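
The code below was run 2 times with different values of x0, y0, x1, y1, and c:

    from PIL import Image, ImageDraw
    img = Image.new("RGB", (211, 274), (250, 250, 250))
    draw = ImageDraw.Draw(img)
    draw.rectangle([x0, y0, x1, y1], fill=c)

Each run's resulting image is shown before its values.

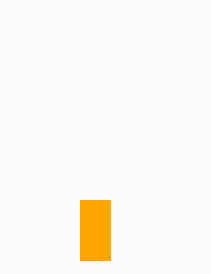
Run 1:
x0 = 80, y0 = 200, x1 = 110, y1 = 260, c = 'orange'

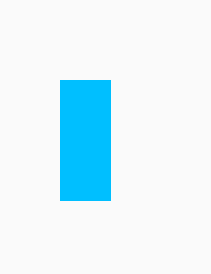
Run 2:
x0 = 60
y0 = 80
x1 = 110
y1 = 200
c = 'deepskyblue'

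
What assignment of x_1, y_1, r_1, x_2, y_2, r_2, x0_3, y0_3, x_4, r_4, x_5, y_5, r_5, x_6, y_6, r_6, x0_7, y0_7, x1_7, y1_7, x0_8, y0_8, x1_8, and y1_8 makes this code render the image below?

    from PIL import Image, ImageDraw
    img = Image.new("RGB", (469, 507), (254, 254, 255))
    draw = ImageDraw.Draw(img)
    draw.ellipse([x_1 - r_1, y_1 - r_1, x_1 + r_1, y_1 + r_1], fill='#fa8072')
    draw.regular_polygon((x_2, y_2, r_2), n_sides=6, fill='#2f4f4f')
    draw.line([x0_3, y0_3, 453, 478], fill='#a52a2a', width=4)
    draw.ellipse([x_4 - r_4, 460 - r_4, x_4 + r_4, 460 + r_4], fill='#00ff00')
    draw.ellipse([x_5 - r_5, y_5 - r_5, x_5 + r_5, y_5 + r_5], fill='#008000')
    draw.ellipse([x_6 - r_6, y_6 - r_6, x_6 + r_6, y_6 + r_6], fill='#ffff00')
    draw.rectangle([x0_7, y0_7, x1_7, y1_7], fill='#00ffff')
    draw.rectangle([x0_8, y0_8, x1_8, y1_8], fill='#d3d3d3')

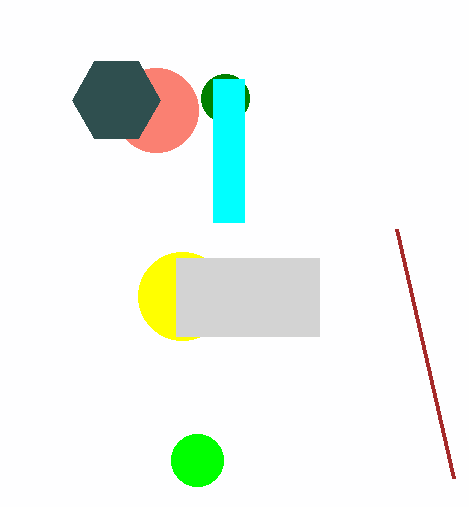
x_1 = 156; y_1 = 110; r_1 = 42; x_2 = 116; y_2 = 100; r_2 = 44; x0_3 = 396; y0_3 = 229; x_4 = 197; r_4 = 26; x_5 = 225; y_5 = 98; r_5 = 24; x_6 = 182; y_6 = 296; r_6 = 44; x0_7 = 213; y0_7 = 79; x1_7 = 244; y1_7 = 222; x0_8 = 176; y0_8 = 258; x1_8 = 319; y1_8 = 336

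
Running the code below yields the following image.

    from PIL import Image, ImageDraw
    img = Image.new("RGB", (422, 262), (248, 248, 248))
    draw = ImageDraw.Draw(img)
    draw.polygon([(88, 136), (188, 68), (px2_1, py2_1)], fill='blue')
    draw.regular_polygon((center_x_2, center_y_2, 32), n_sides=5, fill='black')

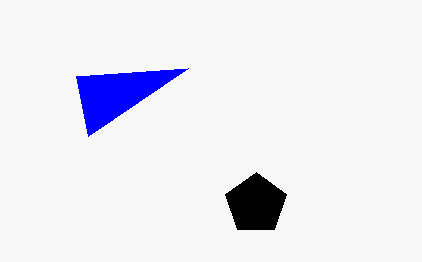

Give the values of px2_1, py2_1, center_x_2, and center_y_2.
px2_1 = 76; py2_1 = 76; center_x_2 = 256; center_y_2 = 204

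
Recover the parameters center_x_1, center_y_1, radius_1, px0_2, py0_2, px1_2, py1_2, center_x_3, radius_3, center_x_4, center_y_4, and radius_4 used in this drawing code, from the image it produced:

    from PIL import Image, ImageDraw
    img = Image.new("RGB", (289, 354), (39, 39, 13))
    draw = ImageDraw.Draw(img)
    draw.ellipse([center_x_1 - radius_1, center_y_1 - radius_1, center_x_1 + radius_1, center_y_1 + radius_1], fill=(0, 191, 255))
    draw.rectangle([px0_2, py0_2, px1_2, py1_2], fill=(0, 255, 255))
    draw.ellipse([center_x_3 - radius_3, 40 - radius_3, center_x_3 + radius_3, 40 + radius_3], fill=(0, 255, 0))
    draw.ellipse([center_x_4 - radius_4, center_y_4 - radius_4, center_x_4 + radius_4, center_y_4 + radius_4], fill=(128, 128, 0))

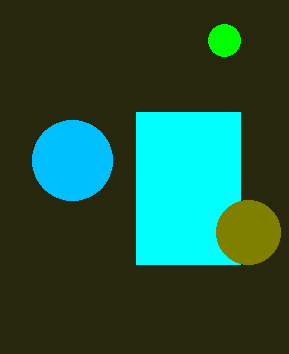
center_x_1 = 72, center_y_1 = 160, radius_1 = 40, px0_2 = 136, py0_2 = 112, px1_2 = 240, py1_2 = 264, center_x_3 = 224, radius_3 = 16, center_x_4 = 248, center_y_4 = 232, radius_4 = 32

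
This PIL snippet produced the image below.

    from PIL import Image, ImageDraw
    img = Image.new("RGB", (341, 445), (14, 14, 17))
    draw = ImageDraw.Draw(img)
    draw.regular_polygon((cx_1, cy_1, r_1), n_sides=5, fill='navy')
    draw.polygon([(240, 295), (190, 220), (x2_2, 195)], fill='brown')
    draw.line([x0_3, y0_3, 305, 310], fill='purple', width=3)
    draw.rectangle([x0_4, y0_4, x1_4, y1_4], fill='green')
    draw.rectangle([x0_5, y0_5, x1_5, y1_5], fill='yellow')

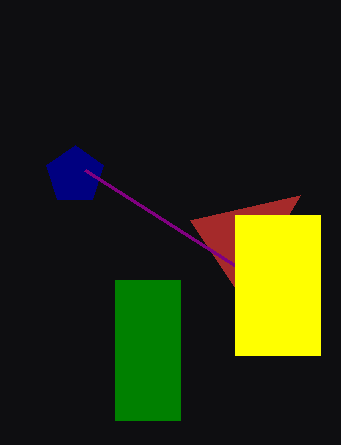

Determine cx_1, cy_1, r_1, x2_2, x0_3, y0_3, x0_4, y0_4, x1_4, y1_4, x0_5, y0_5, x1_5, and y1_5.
cx_1 = 75, cy_1 = 175, r_1 = 30, x2_2 = 300, x0_3 = 85, y0_3 = 170, x0_4 = 115, y0_4 = 280, x1_4 = 180, y1_4 = 420, x0_5 = 235, y0_5 = 215, x1_5 = 320, y1_5 = 355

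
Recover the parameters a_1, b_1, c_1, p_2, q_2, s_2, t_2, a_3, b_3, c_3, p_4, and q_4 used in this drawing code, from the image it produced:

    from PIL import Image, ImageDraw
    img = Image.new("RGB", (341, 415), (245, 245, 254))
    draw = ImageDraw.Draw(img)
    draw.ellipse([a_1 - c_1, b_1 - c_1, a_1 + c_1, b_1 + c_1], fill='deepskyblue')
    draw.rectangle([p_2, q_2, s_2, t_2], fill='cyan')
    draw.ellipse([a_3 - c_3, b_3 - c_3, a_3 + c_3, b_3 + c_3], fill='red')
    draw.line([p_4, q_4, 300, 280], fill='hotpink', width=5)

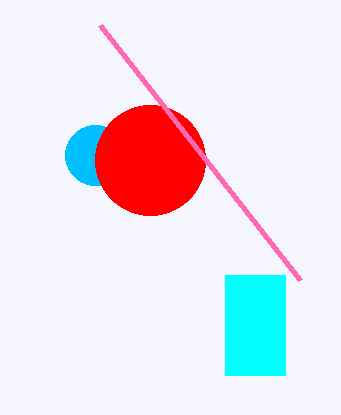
a_1 = 95, b_1 = 155, c_1 = 30, p_2 = 225, q_2 = 275, s_2 = 285, t_2 = 375, a_3 = 150, b_3 = 160, c_3 = 55, p_4 = 100, q_4 = 25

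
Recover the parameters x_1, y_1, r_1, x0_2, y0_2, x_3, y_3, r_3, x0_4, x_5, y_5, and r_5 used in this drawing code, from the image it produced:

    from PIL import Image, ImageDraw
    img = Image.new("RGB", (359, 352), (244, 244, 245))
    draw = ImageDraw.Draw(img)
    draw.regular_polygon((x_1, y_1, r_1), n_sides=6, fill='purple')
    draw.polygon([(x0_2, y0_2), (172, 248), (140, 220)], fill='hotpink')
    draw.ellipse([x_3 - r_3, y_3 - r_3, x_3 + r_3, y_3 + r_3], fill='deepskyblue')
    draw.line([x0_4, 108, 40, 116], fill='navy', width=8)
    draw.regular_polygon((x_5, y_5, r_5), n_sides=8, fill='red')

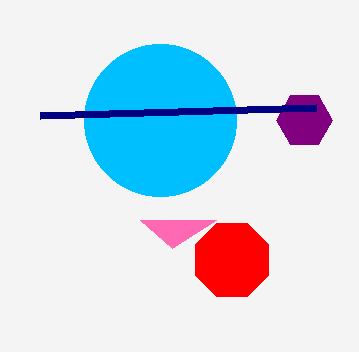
x_1 = 304, y_1 = 120, r_1 = 28, x0_2 = 216, y0_2 = 220, x_3 = 160, y_3 = 120, r_3 = 76, x0_4 = 316, x_5 = 232, y_5 = 260, r_5 = 40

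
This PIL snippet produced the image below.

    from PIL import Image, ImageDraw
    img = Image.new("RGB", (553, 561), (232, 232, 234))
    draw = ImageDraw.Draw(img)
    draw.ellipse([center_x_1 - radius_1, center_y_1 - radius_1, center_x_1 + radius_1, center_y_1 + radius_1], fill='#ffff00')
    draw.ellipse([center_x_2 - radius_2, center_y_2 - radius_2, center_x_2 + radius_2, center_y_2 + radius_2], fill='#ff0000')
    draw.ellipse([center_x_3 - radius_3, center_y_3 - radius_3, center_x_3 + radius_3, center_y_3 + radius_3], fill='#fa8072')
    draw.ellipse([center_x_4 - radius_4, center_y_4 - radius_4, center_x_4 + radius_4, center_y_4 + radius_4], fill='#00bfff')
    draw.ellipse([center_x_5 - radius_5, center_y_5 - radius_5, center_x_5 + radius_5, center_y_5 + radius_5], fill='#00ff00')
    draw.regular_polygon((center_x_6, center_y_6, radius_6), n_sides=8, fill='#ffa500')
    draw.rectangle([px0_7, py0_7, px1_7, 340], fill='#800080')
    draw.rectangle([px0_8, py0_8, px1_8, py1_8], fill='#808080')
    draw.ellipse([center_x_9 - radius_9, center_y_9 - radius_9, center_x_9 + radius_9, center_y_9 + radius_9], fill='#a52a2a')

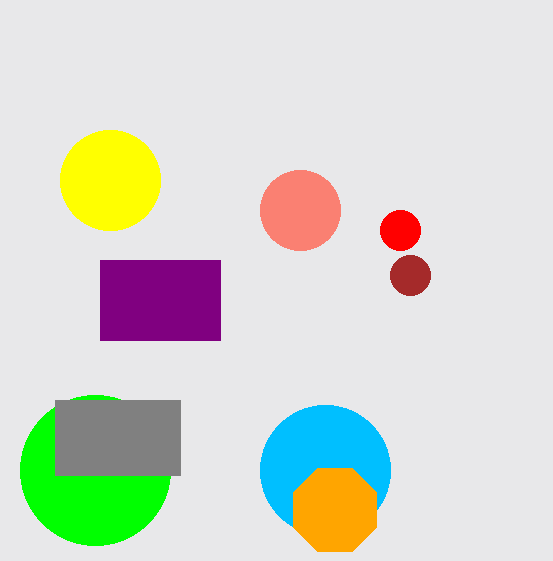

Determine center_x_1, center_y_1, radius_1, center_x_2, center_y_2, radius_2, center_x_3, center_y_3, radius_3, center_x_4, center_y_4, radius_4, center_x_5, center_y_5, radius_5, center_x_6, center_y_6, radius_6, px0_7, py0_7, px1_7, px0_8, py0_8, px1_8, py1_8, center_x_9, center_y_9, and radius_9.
center_x_1 = 110; center_y_1 = 180; radius_1 = 50; center_x_2 = 400; center_y_2 = 230; radius_2 = 20; center_x_3 = 300; center_y_3 = 210; radius_3 = 40; center_x_4 = 325; center_y_4 = 470; radius_4 = 65; center_x_5 = 95; center_y_5 = 470; radius_5 = 75; center_x_6 = 335; center_y_6 = 510; radius_6 = 45; px0_7 = 100; py0_7 = 260; px1_7 = 220; px0_8 = 55; py0_8 = 400; px1_8 = 180; py1_8 = 475; center_x_9 = 410; center_y_9 = 275; radius_9 = 20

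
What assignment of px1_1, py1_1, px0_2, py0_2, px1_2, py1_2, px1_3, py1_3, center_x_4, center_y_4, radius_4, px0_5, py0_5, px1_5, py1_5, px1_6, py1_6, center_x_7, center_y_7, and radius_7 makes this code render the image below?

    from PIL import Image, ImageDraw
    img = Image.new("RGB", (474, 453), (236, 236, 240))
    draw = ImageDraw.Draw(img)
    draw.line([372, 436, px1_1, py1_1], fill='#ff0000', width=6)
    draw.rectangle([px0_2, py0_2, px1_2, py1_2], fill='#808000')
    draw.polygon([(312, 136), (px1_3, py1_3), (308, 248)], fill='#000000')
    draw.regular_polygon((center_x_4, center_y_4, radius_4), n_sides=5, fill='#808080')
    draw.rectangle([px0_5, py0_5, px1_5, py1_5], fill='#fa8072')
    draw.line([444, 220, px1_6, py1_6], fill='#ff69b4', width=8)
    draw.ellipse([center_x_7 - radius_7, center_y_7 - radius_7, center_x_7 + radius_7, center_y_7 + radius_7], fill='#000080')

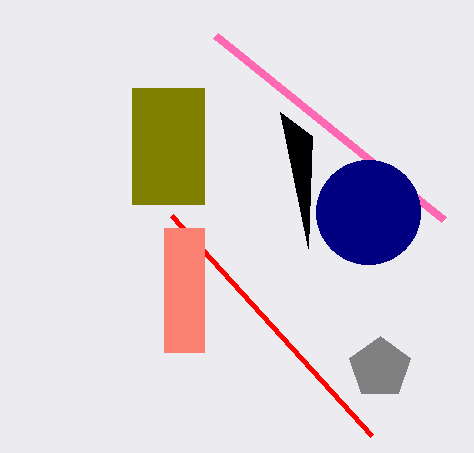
px1_1 = 172, py1_1 = 216, px0_2 = 132, py0_2 = 88, px1_2 = 204, py1_2 = 204, px1_3 = 280, py1_3 = 112, center_x_4 = 380, center_y_4 = 368, radius_4 = 32, px0_5 = 164, py0_5 = 228, px1_5 = 204, py1_5 = 352, px1_6 = 216, py1_6 = 36, center_x_7 = 368, center_y_7 = 212, radius_7 = 52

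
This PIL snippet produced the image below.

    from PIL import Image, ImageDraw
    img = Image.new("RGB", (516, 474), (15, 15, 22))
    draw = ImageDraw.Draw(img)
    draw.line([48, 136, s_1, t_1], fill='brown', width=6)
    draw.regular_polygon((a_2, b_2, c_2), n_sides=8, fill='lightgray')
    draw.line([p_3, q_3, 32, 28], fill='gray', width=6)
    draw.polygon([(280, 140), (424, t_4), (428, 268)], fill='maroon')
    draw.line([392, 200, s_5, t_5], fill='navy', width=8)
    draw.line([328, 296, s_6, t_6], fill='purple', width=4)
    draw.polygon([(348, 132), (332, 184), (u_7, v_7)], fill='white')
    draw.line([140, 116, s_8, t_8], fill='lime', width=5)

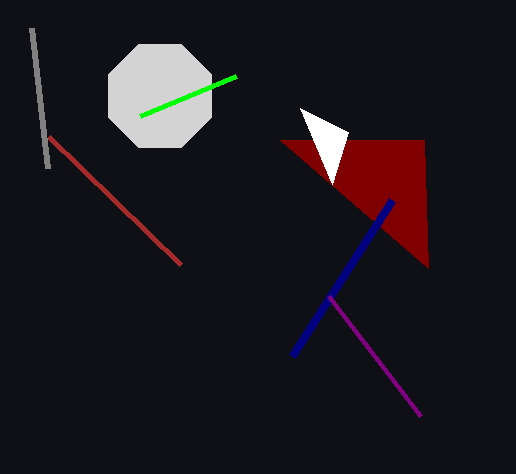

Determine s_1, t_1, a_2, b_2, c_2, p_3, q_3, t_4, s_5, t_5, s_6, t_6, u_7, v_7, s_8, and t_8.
s_1 = 180
t_1 = 264
a_2 = 160
b_2 = 96
c_2 = 56
p_3 = 48
q_3 = 168
t_4 = 140
s_5 = 292
t_5 = 356
s_6 = 420
t_6 = 416
u_7 = 300
v_7 = 108
s_8 = 236
t_8 = 76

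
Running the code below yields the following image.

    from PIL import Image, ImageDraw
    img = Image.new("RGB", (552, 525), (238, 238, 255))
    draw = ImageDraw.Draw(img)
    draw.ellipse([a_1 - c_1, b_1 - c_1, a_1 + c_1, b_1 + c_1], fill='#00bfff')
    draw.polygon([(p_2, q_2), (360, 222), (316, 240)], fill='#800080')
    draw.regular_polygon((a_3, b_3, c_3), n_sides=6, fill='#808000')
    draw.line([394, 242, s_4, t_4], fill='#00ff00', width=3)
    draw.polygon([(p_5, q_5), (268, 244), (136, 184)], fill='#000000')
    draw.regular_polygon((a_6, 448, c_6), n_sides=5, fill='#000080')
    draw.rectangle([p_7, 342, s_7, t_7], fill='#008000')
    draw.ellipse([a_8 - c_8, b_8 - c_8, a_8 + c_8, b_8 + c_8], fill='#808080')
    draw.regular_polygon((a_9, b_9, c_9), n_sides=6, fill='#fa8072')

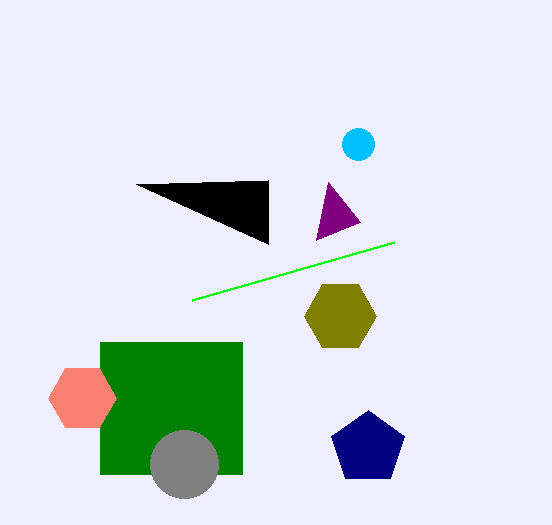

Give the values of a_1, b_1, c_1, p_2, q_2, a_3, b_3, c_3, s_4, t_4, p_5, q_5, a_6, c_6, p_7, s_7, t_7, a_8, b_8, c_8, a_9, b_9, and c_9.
a_1 = 358; b_1 = 144; c_1 = 16; p_2 = 328; q_2 = 182; a_3 = 340; b_3 = 316; c_3 = 36; s_4 = 192; t_4 = 300; p_5 = 268; q_5 = 180; a_6 = 368; c_6 = 38; p_7 = 100; s_7 = 242; t_7 = 474; a_8 = 184; b_8 = 464; c_8 = 34; a_9 = 82; b_9 = 398; c_9 = 34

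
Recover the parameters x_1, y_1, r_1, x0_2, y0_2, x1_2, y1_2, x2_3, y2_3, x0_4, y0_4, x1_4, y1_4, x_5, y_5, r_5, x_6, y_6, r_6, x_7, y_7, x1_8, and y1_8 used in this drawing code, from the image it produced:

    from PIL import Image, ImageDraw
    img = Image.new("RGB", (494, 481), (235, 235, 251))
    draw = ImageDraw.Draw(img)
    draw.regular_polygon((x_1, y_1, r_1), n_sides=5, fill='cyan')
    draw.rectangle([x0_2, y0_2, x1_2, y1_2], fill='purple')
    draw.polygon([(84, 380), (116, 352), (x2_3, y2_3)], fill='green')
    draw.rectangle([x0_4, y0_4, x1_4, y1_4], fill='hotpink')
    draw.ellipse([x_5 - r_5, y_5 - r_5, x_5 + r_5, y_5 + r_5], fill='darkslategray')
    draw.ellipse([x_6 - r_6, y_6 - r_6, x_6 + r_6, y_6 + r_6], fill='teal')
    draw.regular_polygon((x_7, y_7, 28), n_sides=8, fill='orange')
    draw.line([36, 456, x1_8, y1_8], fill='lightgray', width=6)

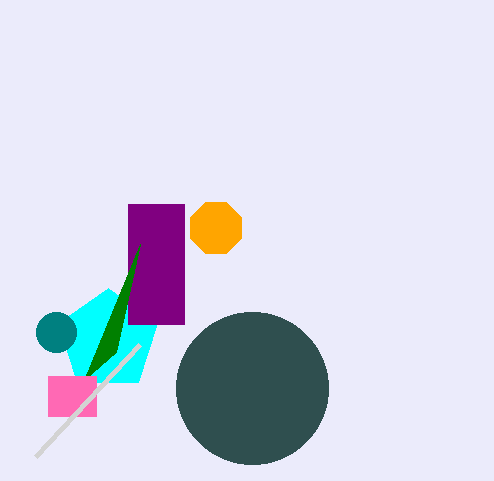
x_1 = 108, y_1 = 340, r_1 = 52, x0_2 = 128, y0_2 = 204, x1_2 = 184, y1_2 = 324, x2_3 = 140, y2_3 = 244, x0_4 = 48, y0_4 = 376, x1_4 = 96, y1_4 = 416, x_5 = 252, y_5 = 388, r_5 = 76, x_6 = 56, y_6 = 332, r_6 = 20, x_7 = 216, y_7 = 228, x1_8 = 140, y1_8 = 344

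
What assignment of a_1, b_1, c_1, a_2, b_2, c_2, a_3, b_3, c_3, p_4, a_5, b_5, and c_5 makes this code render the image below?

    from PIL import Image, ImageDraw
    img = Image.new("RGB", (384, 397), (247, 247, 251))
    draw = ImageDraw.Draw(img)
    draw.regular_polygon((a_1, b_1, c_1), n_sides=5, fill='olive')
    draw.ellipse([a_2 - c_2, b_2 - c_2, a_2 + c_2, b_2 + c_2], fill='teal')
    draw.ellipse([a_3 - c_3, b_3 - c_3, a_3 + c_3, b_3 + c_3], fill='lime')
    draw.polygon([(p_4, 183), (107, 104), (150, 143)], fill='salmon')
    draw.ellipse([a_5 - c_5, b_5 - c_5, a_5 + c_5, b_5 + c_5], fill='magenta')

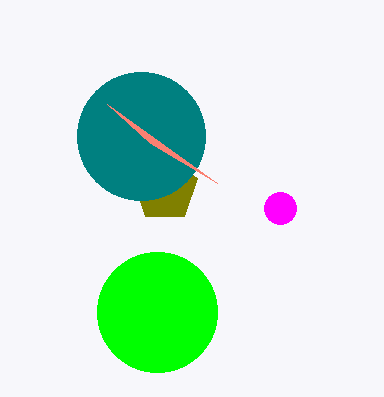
a_1 = 165; b_1 = 189; c_1 = 34; a_2 = 141; b_2 = 136; c_2 = 64; a_3 = 157; b_3 = 312; c_3 = 60; p_4 = 217; a_5 = 280; b_5 = 208; c_5 = 16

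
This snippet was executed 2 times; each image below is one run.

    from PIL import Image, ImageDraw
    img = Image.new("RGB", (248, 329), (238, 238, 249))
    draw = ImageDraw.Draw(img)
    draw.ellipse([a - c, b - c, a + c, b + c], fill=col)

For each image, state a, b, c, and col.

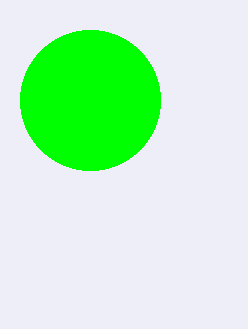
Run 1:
a = 90, b = 100, c = 70, col = 'lime'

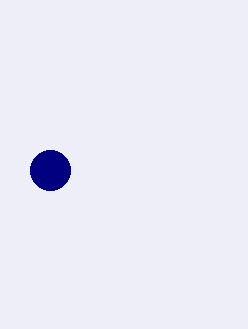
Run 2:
a = 50, b = 170, c = 20, col = 'navy'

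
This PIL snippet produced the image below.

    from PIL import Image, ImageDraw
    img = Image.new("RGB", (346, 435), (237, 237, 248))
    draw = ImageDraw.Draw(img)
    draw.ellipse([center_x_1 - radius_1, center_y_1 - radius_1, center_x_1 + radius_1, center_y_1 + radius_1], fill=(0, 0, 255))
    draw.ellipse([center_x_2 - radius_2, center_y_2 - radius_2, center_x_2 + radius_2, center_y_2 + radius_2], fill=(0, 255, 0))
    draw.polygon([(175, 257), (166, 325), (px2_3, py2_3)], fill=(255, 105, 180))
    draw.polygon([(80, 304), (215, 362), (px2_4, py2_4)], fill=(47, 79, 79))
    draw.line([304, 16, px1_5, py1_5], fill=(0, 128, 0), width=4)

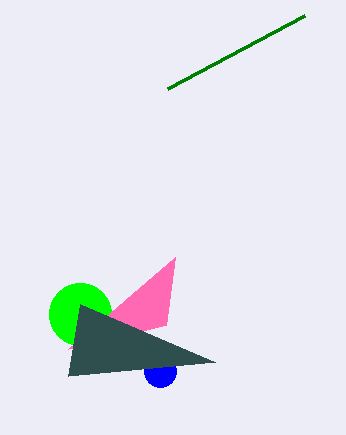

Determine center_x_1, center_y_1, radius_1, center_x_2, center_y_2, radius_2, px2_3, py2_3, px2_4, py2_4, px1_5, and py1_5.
center_x_1 = 160
center_y_1 = 371
radius_1 = 16
center_x_2 = 80
center_y_2 = 314
radius_2 = 31
px2_3 = 68
py2_3 = 349
px2_4 = 68
py2_4 = 376
px1_5 = 167
py1_5 = 89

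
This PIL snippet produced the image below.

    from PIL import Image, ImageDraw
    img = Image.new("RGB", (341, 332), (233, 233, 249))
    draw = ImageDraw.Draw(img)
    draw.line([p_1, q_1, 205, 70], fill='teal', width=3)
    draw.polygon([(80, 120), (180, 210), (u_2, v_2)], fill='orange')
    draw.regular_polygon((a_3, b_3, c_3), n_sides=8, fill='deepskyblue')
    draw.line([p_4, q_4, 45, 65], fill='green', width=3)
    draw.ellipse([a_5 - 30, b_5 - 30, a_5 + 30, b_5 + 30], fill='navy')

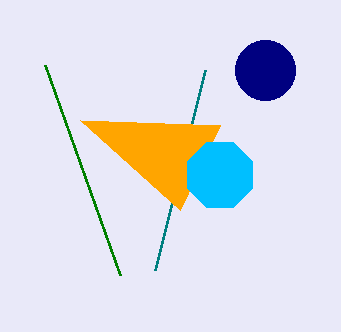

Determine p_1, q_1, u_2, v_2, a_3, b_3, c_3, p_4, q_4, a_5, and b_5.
p_1 = 155
q_1 = 270
u_2 = 220
v_2 = 125
a_3 = 220
b_3 = 175
c_3 = 35
p_4 = 120
q_4 = 275
a_5 = 265
b_5 = 70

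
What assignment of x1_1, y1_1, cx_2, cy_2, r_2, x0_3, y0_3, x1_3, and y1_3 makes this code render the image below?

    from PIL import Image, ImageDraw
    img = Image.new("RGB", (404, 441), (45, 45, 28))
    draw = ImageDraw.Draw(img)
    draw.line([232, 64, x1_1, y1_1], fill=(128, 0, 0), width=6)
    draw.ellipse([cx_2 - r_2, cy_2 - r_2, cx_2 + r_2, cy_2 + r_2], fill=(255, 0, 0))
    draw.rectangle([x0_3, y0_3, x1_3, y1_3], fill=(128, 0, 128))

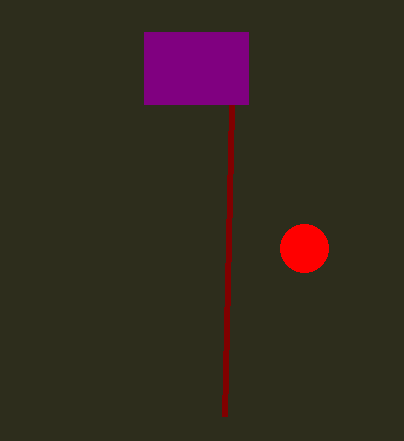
x1_1 = 224; y1_1 = 416; cx_2 = 304; cy_2 = 248; r_2 = 24; x0_3 = 144; y0_3 = 32; x1_3 = 248; y1_3 = 104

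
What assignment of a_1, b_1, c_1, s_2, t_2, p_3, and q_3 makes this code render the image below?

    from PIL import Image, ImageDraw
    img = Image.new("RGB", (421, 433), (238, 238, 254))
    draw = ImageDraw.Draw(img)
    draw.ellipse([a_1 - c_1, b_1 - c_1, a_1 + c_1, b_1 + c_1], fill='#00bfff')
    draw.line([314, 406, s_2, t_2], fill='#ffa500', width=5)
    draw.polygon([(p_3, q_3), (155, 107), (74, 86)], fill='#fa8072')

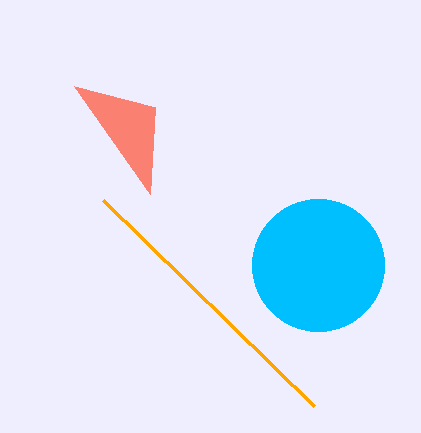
a_1 = 318, b_1 = 265, c_1 = 66, s_2 = 103, t_2 = 200, p_3 = 150, q_3 = 194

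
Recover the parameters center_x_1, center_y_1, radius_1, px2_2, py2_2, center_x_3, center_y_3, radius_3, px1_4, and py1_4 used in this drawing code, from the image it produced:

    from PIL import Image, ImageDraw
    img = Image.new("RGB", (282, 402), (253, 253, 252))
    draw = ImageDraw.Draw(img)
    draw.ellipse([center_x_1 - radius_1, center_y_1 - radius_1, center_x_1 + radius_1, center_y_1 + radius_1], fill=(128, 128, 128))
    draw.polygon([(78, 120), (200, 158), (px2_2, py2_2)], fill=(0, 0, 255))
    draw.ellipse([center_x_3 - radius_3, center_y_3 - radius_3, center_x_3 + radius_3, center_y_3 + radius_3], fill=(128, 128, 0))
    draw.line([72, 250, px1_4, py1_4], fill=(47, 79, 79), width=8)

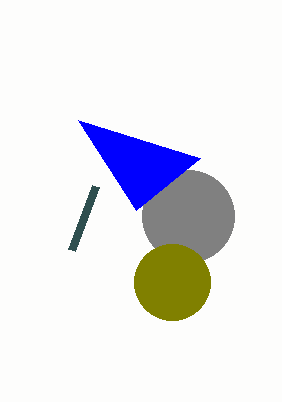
center_x_1 = 188
center_y_1 = 216
radius_1 = 46
px2_2 = 136
py2_2 = 210
center_x_3 = 172
center_y_3 = 282
radius_3 = 38
px1_4 = 96
py1_4 = 186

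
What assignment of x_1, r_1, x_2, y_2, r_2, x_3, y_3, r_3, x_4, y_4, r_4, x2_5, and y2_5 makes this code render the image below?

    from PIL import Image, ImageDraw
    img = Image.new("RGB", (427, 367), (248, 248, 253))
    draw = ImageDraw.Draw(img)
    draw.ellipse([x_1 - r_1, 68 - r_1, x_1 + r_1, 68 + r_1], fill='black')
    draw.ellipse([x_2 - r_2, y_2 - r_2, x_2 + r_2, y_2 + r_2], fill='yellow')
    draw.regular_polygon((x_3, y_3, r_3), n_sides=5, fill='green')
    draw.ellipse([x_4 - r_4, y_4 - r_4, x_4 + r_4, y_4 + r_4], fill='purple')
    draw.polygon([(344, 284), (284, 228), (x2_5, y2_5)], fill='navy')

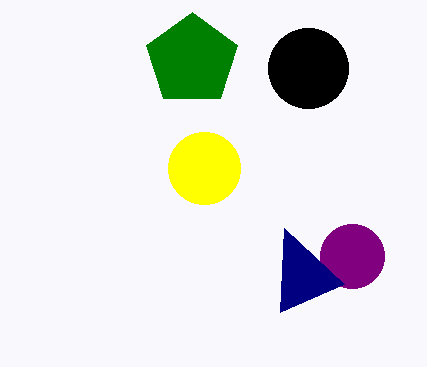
x_1 = 308, r_1 = 40, x_2 = 204, y_2 = 168, r_2 = 36, x_3 = 192, y_3 = 60, r_3 = 48, x_4 = 352, y_4 = 256, r_4 = 32, x2_5 = 280, y2_5 = 312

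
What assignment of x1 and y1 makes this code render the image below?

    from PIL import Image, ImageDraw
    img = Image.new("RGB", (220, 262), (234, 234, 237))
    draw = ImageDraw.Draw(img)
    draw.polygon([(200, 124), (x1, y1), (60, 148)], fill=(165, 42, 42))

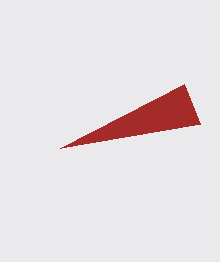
x1 = 184
y1 = 84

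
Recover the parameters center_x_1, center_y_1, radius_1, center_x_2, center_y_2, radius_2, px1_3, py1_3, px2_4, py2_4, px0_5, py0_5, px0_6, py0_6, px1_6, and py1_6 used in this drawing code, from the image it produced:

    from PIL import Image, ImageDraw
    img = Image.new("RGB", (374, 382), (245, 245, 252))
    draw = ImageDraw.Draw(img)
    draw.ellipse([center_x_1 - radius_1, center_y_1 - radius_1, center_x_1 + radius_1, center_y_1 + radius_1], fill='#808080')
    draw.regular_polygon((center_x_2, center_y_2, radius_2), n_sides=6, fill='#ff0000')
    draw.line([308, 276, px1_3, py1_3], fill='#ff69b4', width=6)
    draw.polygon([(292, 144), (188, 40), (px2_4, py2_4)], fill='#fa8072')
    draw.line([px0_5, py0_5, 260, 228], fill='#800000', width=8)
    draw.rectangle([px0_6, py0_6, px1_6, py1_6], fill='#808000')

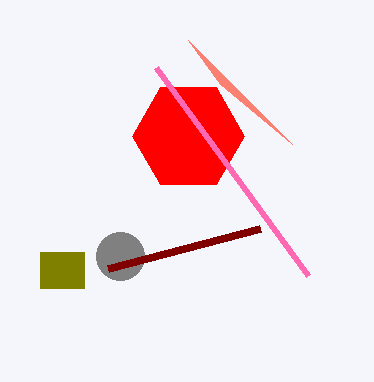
center_x_1 = 120; center_y_1 = 256; radius_1 = 24; center_x_2 = 188; center_y_2 = 136; radius_2 = 56; px1_3 = 156; py1_3 = 68; px2_4 = 220; py2_4 = 84; px0_5 = 108; py0_5 = 268; px0_6 = 40; py0_6 = 252; px1_6 = 84; py1_6 = 288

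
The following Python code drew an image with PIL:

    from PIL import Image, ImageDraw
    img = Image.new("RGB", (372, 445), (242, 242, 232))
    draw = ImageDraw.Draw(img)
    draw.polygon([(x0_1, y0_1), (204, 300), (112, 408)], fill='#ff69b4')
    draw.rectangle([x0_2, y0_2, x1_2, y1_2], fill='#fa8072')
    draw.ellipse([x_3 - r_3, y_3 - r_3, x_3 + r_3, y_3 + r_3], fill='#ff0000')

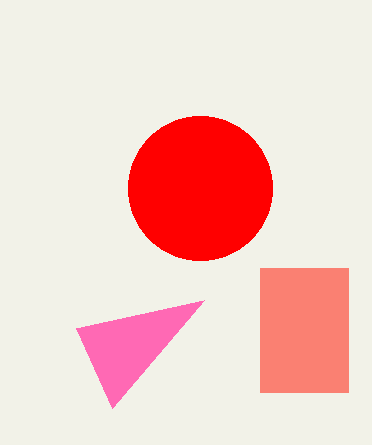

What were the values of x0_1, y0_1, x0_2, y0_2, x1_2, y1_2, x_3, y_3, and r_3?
x0_1 = 76
y0_1 = 328
x0_2 = 260
y0_2 = 268
x1_2 = 348
y1_2 = 392
x_3 = 200
y_3 = 188
r_3 = 72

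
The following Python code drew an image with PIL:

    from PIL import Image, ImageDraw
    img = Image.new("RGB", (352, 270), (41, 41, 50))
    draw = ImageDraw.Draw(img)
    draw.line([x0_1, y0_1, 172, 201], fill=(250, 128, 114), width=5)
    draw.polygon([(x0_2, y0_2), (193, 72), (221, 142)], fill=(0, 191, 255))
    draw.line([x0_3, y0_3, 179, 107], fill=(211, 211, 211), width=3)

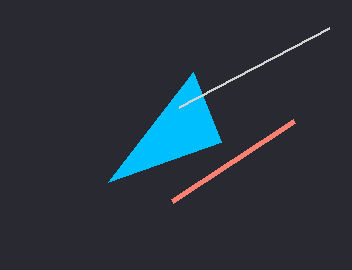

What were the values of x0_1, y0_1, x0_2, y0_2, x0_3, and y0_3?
x0_1 = 294; y0_1 = 121; x0_2 = 108; y0_2 = 182; x0_3 = 329; y0_3 = 28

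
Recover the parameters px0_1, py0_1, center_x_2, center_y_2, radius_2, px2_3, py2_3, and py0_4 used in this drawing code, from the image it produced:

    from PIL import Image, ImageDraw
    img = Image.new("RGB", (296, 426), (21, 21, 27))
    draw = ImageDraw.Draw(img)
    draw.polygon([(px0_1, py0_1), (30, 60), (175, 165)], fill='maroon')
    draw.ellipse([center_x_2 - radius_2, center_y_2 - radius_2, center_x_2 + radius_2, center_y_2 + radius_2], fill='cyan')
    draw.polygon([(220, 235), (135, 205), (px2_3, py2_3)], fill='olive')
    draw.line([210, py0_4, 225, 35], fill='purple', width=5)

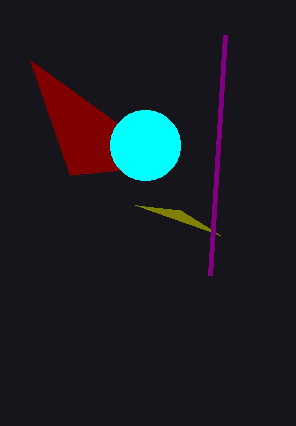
px0_1 = 70; py0_1 = 175; center_x_2 = 145; center_y_2 = 145; radius_2 = 35; px2_3 = 180; py2_3 = 210; py0_4 = 275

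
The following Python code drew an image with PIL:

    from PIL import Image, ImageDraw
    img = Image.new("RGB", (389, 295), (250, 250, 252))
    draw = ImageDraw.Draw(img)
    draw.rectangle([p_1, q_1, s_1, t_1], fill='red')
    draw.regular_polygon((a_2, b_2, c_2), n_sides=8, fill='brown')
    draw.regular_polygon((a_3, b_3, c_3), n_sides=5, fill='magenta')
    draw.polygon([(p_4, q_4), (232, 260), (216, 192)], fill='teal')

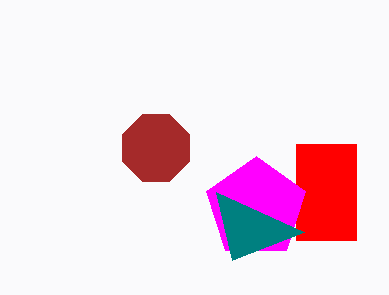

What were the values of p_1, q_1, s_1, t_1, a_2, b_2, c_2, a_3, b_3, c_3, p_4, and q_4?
p_1 = 296; q_1 = 144; s_1 = 356; t_1 = 240; a_2 = 156; b_2 = 148; c_2 = 36; a_3 = 256; b_3 = 208; c_3 = 52; p_4 = 304; q_4 = 232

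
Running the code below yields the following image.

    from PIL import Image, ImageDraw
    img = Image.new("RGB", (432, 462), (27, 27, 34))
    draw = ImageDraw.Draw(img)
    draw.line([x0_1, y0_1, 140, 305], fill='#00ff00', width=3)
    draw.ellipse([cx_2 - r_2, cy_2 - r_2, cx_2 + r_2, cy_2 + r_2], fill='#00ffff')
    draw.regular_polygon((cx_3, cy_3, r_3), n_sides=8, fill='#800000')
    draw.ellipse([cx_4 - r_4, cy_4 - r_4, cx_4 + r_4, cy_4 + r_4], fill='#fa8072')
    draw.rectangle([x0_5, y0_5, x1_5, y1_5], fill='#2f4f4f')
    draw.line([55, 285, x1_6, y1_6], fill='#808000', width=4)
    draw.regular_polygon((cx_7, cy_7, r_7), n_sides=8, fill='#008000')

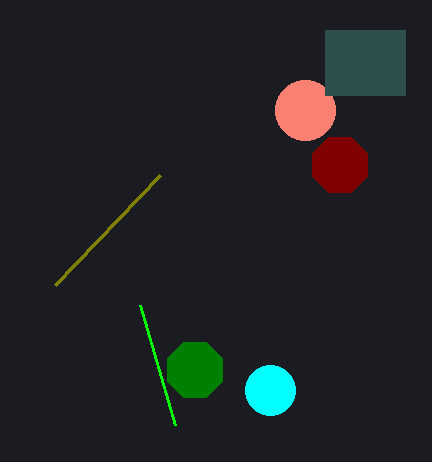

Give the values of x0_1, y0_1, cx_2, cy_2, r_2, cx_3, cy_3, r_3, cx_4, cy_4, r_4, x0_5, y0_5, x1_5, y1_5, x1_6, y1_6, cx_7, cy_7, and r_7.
x0_1 = 175; y0_1 = 425; cx_2 = 270; cy_2 = 390; r_2 = 25; cx_3 = 340; cy_3 = 165; r_3 = 30; cx_4 = 305; cy_4 = 110; r_4 = 30; x0_5 = 325; y0_5 = 30; x1_5 = 405; y1_5 = 95; x1_6 = 160; y1_6 = 175; cx_7 = 195; cy_7 = 370; r_7 = 30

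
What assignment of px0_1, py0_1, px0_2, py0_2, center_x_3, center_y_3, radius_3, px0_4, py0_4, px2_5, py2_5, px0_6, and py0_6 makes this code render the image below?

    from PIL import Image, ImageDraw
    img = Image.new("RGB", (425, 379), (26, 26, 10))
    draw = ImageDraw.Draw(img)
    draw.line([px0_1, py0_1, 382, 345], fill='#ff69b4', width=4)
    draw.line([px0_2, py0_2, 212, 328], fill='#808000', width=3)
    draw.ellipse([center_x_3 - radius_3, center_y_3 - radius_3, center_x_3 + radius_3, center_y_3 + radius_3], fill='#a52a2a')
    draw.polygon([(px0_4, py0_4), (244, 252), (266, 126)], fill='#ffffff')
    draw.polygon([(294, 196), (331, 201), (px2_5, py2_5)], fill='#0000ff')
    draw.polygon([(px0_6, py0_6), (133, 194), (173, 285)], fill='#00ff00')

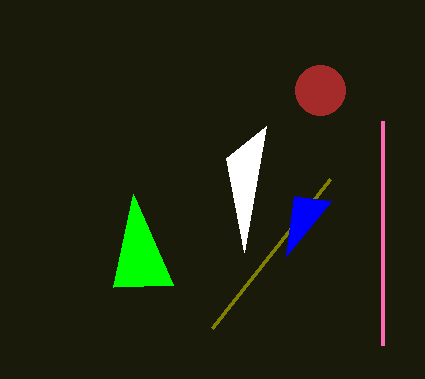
px0_1 = 382; py0_1 = 121; px0_2 = 330; py0_2 = 179; center_x_3 = 320; center_y_3 = 90; radius_3 = 25; px0_4 = 226; py0_4 = 158; px2_5 = 286; py2_5 = 256; px0_6 = 113; py0_6 = 287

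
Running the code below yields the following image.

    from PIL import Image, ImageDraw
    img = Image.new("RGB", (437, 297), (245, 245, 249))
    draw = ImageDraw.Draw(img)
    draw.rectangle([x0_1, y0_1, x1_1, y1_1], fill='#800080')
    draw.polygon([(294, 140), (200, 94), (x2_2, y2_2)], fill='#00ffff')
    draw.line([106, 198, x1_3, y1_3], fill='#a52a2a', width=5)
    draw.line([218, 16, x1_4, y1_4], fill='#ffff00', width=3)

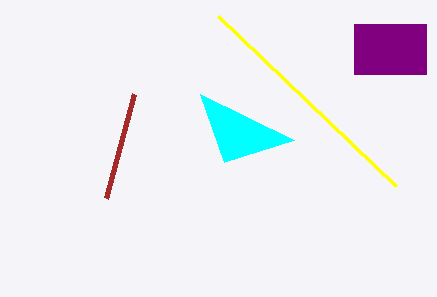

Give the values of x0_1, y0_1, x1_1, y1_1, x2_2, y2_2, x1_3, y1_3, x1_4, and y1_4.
x0_1 = 354, y0_1 = 24, x1_1 = 426, y1_1 = 74, x2_2 = 224, y2_2 = 162, x1_3 = 134, y1_3 = 94, x1_4 = 396, y1_4 = 186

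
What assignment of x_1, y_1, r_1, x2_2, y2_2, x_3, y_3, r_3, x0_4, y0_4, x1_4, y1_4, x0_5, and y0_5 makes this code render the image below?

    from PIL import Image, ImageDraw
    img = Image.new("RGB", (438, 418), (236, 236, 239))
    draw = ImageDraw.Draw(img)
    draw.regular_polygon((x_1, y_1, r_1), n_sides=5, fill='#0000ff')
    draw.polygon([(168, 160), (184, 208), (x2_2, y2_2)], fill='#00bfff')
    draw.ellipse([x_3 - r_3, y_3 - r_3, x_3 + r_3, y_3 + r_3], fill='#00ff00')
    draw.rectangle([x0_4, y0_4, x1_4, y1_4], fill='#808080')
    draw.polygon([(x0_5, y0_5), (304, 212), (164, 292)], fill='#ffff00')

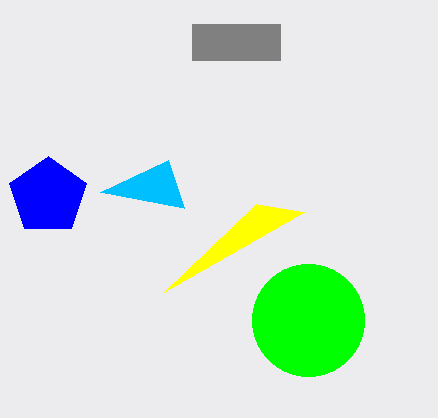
x_1 = 48, y_1 = 196, r_1 = 40, x2_2 = 100, y2_2 = 192, x_3 = 308, y_3 = 320, r_3 = 56, x0_4 = 192, y0_4 = 24, x1_4 = 280, y1_4 = 60, x0_5 = 256, y0_5 = 204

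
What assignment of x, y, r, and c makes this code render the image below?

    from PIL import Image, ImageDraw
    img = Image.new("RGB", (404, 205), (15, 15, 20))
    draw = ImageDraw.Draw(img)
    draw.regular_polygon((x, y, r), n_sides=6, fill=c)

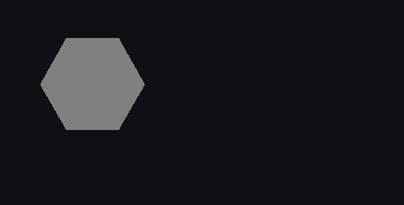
x = 92, y = 84, r = 52, c = 'gray'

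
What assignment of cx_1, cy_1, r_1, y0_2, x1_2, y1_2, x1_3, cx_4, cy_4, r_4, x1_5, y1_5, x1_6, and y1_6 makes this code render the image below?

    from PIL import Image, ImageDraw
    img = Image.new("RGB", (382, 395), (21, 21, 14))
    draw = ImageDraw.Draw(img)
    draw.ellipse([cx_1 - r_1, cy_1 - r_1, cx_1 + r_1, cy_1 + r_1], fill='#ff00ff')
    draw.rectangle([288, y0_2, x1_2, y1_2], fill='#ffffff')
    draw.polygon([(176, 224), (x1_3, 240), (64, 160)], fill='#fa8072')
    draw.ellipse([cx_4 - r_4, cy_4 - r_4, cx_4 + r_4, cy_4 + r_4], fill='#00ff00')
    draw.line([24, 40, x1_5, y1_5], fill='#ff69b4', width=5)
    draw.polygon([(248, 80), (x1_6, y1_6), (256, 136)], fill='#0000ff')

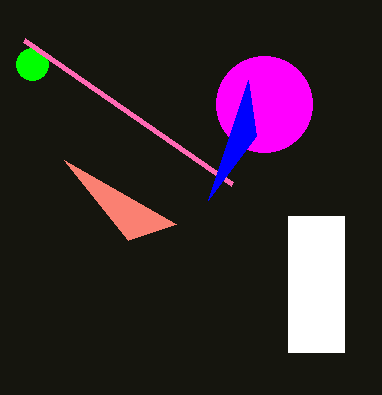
cx_1 = 264
cy_1 = 104
r_1 = 48
y0_2 = 216
x1_2 = 344
y1_2 = 352
x1_3 = 128
cx_4 = 32
cy_4 = 64
r_4 = 16
x1_5 = 232
y1_5 = 184
x1_6 = 208
y1_6 = 200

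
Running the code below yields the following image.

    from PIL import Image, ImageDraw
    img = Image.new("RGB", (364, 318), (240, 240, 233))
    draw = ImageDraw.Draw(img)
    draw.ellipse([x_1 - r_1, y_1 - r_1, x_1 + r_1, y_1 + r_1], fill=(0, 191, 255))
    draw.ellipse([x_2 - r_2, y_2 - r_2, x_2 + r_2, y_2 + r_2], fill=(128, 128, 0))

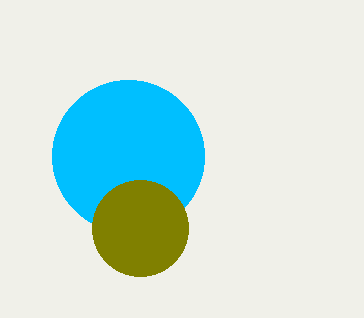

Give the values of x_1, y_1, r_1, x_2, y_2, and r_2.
x_1 = 128; y_1 = 156; r_1 = 76; x_2 = 140; y_2 = 228; r_2 = 48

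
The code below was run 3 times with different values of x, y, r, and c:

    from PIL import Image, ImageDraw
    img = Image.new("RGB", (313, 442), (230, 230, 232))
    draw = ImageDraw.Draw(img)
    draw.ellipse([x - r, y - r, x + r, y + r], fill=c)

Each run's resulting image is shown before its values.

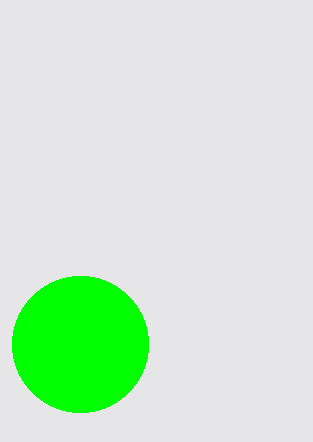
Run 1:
x = 80, y = 344, r = 68, c = 'lime'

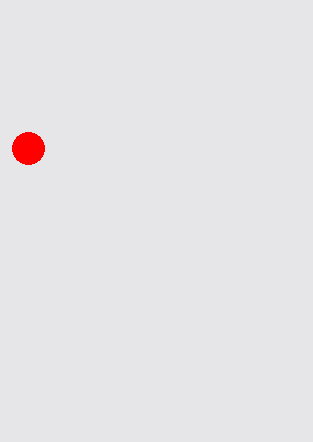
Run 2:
x = 28, y = 148, r = 16, c = 'red'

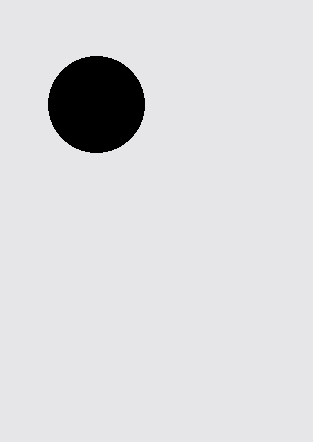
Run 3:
x = 96
y = 104
r = 48
c = 'black'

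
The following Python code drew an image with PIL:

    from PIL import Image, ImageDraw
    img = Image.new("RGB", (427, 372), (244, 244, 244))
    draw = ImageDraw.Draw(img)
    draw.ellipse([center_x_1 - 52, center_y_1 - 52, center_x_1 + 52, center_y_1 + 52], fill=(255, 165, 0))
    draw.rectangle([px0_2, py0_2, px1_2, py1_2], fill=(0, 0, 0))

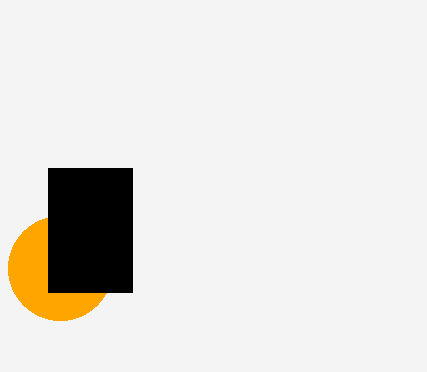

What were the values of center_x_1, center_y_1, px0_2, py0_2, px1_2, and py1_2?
center_x_1 = 60
center_y_1 = 268
px0_2 = 48
py0_2 = 168
px1_2 = 132
py1_2 = 292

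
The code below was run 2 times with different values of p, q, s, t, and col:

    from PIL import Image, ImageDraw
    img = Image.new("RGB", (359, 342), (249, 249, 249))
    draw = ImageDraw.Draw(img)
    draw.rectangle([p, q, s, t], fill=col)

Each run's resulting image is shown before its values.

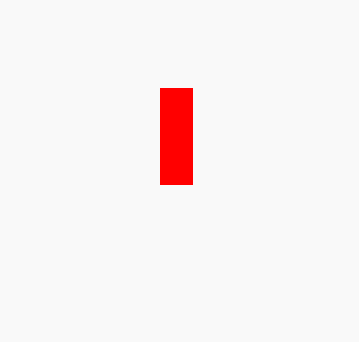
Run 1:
p = 160; q = 88; s = 192; t = 184; col = 'red'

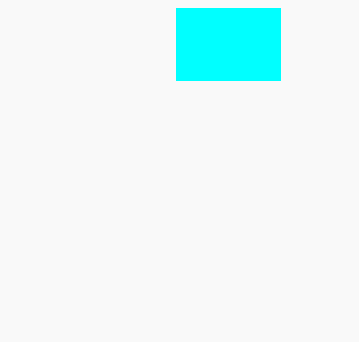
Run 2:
p = 176
q = 8
s = 280
t = 80
col = 'cyan'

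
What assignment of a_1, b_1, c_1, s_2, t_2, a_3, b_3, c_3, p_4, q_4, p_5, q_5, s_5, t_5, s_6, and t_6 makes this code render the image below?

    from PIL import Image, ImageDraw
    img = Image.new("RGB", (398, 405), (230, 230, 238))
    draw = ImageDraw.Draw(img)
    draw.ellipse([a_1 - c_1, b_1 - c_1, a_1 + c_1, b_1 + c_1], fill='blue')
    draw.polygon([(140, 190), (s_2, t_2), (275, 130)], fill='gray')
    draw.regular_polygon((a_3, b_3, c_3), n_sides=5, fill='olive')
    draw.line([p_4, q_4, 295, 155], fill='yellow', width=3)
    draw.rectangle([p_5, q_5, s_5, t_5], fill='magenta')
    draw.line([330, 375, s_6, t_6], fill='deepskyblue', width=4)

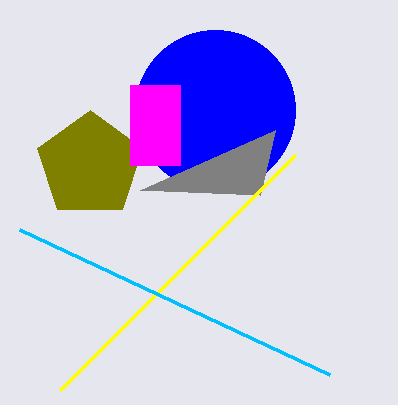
a_1 = 215, b_1 = 110, c_1 = 80, s_2 = 260, t_2 = 195, a_3 = 90, b_3 = 165, c_3 = 55, p_4 = 60, q_4 = 390, p_5 = 130, q_5 = 85, s_5 = 180, t_5 = 165, s_6 = 20, t_6 = 230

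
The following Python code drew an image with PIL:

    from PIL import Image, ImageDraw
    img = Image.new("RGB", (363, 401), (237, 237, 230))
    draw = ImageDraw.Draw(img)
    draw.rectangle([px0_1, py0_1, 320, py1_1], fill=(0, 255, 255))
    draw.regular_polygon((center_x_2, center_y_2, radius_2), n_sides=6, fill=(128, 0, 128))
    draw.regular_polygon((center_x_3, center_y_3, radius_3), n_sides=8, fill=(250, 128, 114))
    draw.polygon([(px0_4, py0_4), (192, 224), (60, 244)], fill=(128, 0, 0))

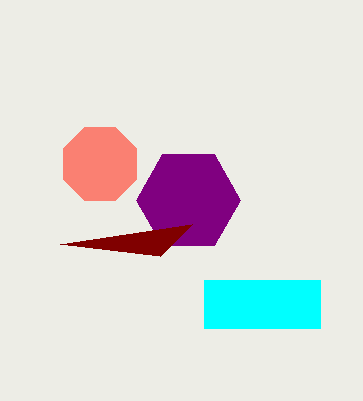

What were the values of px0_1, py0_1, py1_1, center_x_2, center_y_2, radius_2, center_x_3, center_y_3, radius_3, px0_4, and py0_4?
px0_1 = 204
py0_1 = 280
py1_1 = 328
center_x_2 = 188
center_y_2 = 200
radius_2 = 52
center_x_3 = 100
center_y_3 = 164
radius_3 = 40
px0_4 = 160
py0_4 = 256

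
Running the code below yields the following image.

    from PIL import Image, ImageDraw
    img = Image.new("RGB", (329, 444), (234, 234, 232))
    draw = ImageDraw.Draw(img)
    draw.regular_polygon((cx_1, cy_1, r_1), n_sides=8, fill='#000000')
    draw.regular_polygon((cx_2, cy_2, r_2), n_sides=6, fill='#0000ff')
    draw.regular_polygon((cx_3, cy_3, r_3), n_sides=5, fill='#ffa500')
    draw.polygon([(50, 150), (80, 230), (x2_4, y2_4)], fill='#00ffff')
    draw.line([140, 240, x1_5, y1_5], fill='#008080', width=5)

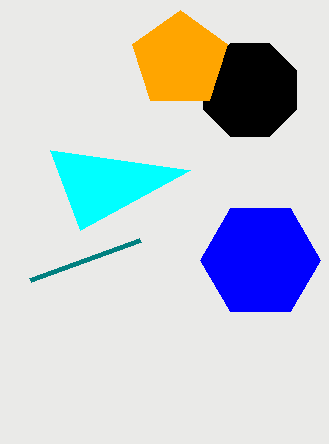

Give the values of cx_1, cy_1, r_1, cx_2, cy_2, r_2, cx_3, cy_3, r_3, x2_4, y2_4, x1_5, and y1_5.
cx_1 = 250, cy_1 = 90, r_1 = 50, cx_2 = 260, cy_2 = 260, r_2 = 60, cx_3 = 180, cy_3 = 60, r_3 = 50, x2_4 = 190, y2_4 = 170, x1_5 = 30, y1_5 = 280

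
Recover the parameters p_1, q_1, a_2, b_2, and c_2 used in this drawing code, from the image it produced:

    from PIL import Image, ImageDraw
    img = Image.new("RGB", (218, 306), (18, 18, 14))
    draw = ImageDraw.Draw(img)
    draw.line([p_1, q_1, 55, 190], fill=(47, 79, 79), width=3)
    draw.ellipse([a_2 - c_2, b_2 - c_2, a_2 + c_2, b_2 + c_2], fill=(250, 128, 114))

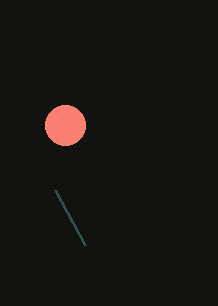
p_1 = 85; q_1 = 245; a_2 = 65; b_2 = 125; c_2 = 20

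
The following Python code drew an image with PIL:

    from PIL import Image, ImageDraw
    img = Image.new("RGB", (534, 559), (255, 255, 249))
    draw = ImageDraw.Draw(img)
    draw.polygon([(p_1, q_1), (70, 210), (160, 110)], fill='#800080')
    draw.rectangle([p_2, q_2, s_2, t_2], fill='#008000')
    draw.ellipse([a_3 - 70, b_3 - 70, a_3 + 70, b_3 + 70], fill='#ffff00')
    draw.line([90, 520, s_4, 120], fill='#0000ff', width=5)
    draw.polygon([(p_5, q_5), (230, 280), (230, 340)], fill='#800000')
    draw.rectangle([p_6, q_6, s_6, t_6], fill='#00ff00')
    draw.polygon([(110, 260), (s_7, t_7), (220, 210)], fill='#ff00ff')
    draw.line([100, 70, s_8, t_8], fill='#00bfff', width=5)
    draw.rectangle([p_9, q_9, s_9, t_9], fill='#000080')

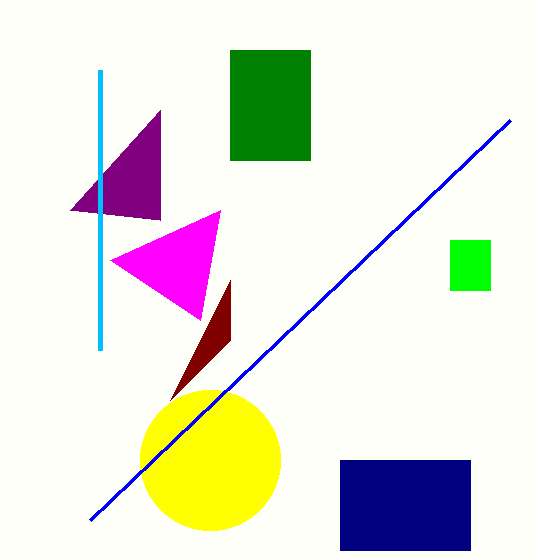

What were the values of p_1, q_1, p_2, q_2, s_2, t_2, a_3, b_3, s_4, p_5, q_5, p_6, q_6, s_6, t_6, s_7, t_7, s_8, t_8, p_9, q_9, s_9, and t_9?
p_1 = 160
q_1 = 220
p_2 = 230
q_2 = 50
s_2 = 310
t_2 = 160
a_3 = 210
b_3 = 460
s_4 = 510
p_5 = 170
q_5 = 400
p_6 = 450
q_6 = 240
s_6 = 490
t_6 = 290
s_7 = 200
t_7 = 320
s_8 = 100
t_8 = 350
p_9 = 340
q_9 = 460
s_9 = 470
t_9 = 550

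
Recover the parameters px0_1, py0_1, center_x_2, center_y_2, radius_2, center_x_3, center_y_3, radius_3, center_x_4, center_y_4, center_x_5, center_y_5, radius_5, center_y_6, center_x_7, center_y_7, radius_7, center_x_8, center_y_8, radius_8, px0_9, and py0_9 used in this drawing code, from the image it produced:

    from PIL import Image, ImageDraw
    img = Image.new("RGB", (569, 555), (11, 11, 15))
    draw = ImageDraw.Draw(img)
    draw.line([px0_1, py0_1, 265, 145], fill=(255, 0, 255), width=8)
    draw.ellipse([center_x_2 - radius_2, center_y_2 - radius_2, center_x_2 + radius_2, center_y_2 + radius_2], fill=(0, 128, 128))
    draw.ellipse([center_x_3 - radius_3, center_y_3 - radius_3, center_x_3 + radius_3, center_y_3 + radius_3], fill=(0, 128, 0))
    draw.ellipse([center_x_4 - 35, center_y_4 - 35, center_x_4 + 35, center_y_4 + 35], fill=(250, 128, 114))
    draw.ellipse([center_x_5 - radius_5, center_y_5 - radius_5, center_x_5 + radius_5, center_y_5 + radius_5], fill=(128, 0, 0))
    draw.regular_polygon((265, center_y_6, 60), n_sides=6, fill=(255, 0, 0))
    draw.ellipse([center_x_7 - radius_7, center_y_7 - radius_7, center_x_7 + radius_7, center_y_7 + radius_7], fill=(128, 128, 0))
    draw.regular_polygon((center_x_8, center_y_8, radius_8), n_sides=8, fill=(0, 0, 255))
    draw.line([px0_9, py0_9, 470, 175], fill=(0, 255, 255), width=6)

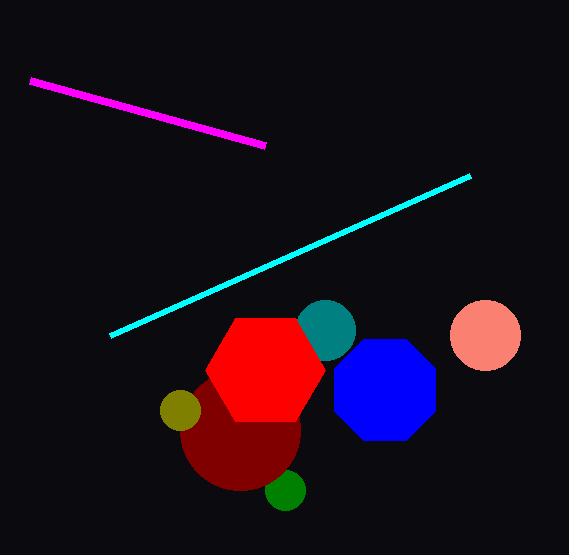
px0_1 = 30; py0_1 = 80; center_x_2 = 325; center_y_2 = 330; radius_2 = 30; center_x_3 = 285; center_y_3 = 490; radius_3 = 20; center_x_4 = 485; center_y_4 = 335; center_x_5 = 240; center_y_5 = 430; radius_5 = 60; center_y_6 = 370; center_x_7 = 180; center_y_7 = 410; radius_7 = 20; center_x_8 = 385; center_y_8 = 390; radius_8 = 55; px0_9 = 110; py0_9 = 335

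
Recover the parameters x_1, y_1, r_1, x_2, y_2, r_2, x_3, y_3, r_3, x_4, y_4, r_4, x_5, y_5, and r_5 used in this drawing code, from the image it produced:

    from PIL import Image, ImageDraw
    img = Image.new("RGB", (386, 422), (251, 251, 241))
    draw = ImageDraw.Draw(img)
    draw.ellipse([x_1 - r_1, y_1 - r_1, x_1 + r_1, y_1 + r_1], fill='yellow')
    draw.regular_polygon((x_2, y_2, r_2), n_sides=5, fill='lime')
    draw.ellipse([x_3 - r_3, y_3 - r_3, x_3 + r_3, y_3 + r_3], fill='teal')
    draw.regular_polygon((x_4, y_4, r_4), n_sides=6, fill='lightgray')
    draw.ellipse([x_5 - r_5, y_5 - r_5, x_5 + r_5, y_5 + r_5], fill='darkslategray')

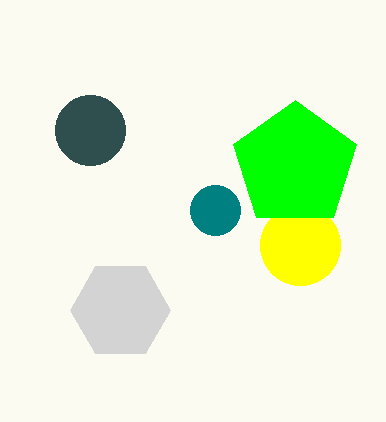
x_1 = 300
y_1 = 245
r_1 = 40
x_2 = 295
y_2 = 165
r_2 = 65
x_3 = 215
y_3 = 210
r_3 = 25
x_4 = 120
y_4 = 310
r_4 = 50
x_5 = 90
y_5 = 130
r_5 = 35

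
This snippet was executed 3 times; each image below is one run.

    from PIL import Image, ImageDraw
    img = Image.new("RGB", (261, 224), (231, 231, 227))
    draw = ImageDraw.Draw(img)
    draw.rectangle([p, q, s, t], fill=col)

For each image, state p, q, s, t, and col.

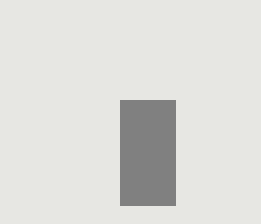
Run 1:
p = 120, q = 100, s = 175, t = 205, col = 'gray'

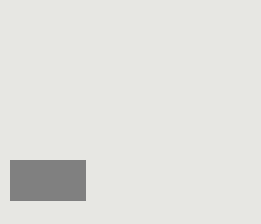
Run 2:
p = 10, q = 160, s = 85, t = 200, col = 'gray'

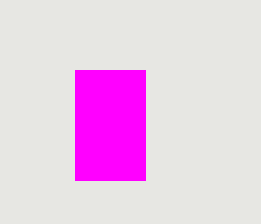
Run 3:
p = 75; q = 70; s = 145; t = 180; col = 'magenta'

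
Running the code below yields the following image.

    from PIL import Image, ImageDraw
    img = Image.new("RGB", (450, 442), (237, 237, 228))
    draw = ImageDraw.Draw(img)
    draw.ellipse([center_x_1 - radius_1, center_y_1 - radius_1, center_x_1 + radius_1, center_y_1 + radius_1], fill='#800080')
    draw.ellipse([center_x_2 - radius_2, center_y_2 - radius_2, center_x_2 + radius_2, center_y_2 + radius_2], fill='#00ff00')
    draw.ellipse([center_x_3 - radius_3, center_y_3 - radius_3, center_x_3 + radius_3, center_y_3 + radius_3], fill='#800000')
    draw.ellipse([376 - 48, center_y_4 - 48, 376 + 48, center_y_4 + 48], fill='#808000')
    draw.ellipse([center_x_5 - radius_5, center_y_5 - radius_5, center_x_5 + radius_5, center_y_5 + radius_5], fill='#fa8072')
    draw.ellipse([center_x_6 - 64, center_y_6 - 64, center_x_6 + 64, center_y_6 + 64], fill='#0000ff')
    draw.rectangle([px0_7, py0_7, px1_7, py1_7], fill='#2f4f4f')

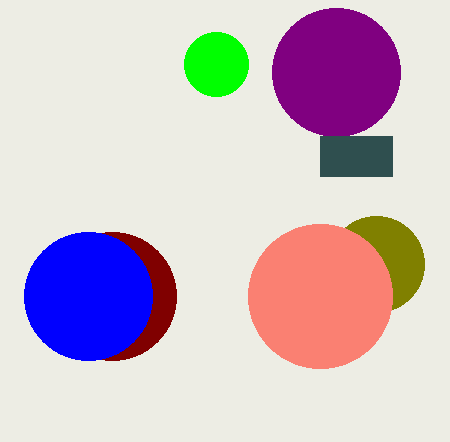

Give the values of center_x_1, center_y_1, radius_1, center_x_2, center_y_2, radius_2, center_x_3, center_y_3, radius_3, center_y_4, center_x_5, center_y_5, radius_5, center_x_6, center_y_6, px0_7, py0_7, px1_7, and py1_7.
center_x_1 = 336
center_y_1 = 72
radius_1 = 64
center_x_2 = 216
center_y_2 = 64
radius_2 = 32
center_x_3 = 112
center_y_3 = 296
radius_3 = 64
center_y_4 = 264
center_x_5 = 320
center_y_5 = 296
radius_5 = 72
center_x_6 = 88
center_y_6 = 296
px0_7 = 320
py0_7 = 136
px1_7 = 392
py1_7 = 176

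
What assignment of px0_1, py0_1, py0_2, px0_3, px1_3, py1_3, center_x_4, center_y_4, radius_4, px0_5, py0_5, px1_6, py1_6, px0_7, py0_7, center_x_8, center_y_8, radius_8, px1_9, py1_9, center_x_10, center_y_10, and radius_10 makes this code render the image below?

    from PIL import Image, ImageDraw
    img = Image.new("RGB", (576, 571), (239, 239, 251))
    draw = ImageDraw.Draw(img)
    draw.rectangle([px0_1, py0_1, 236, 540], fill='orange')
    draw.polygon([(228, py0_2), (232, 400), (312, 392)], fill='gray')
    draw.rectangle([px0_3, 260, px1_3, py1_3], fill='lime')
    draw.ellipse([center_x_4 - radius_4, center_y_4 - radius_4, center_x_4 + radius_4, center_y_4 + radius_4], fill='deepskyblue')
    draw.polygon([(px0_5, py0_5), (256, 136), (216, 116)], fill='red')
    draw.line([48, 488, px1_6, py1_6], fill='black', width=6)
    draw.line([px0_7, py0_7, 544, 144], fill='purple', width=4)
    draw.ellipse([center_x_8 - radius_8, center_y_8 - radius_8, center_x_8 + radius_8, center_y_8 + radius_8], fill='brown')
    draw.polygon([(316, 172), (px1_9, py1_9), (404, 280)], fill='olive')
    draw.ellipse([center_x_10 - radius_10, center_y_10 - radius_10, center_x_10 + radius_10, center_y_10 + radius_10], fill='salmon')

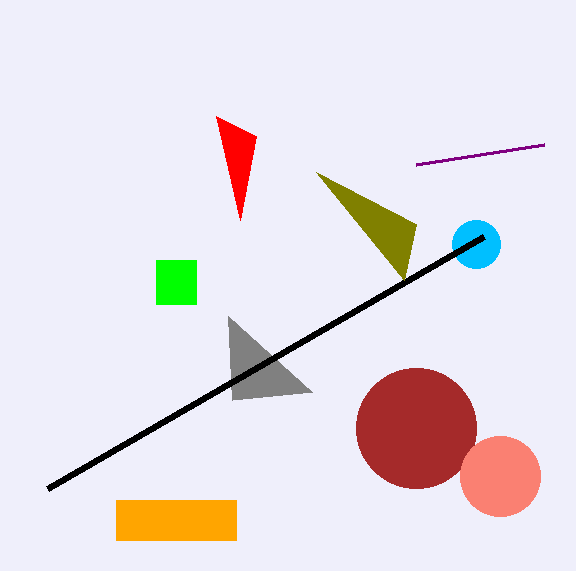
px0_1 = 116
py0_1 = 500
py0_2 = 316
px0_3 = 156
px1_3 = 196
py1_3 = 304
center_x_4 = 476
center_y_4 = 244
radius_4 = 24
px0_5 = 240
py0_5 = 220
px1_6 = 484
py1_6 = 236
px0_7 = 416
py0_7 = 164
center_x_8 = 416
center_y_8 = 428
radius_8 = 60
px1_9 = 416
py1_9 = 224
center_x_10 = 500
center_y_10 = 476
radius_10 = 40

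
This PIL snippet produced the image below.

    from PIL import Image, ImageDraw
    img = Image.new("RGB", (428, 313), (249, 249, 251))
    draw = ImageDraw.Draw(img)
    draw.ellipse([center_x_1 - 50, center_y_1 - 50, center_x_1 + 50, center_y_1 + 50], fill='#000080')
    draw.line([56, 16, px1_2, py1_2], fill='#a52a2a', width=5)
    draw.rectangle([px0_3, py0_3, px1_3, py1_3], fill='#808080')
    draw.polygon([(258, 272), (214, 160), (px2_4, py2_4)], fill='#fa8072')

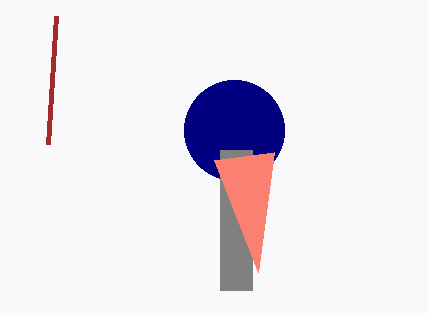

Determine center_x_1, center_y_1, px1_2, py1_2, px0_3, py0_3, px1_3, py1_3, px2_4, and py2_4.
center_x_1 = 234; center_y_1 = 130; px1_2 = 48; py1_2 = 144; px0_3 = 220; py0_3 = 150; px1_3 = 252; py1_3 = 290; px2_4 = 274; py2_4 = 152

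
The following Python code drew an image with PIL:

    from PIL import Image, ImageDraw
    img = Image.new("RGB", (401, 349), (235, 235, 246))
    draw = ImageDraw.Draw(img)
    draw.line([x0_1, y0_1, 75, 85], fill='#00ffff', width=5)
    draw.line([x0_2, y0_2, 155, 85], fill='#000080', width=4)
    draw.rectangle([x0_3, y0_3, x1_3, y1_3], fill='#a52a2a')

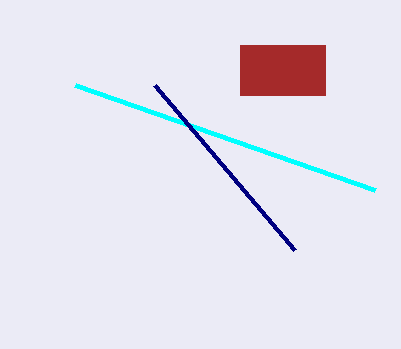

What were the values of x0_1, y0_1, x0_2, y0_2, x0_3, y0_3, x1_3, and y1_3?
x0_1 = 375, y0_1 = 190, x0_2 = 295, y0_2 = 250, x0_3 = 240, y0_3 = 45, x1_3 = 325, y1_3 = 95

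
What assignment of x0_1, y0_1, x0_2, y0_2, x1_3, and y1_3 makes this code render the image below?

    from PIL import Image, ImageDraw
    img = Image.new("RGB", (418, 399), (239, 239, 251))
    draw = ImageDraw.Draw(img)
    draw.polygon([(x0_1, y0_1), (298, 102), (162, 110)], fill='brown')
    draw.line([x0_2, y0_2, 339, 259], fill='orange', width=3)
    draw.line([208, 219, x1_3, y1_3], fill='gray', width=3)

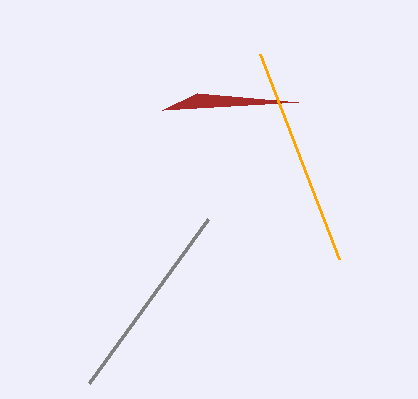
x0_1 = 197; y0_1 = 93; x0_2 = 260; y0_2 = 54; x1_3 = 89; y1_3 = 383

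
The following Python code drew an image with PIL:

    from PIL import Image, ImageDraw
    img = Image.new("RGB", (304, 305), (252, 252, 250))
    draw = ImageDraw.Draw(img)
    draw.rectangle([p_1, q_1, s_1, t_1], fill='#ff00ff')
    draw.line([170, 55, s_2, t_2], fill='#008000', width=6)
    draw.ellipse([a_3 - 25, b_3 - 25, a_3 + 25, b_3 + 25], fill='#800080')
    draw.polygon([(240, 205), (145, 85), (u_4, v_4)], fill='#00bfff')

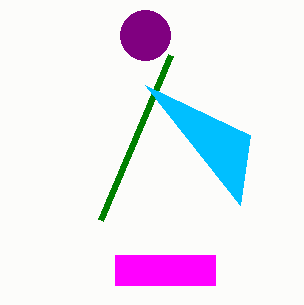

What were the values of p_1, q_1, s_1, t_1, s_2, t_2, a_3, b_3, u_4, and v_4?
p_1 = 115, q_1 = 255, s_1 = 215, t_1 = 285, s_2 = 100, t_2 = 220, a_3 = 145, b_3 = 35, u_4 = 250, v_4 = 135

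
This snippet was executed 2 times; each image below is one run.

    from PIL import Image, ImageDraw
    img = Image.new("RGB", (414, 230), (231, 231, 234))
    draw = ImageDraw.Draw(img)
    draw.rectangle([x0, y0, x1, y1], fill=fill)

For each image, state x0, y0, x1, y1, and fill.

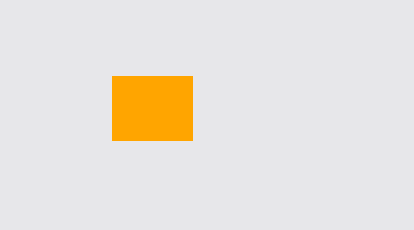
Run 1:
x0 = 112
y0 = 76
x1 = 192
y1 = 140
fill = 'orange'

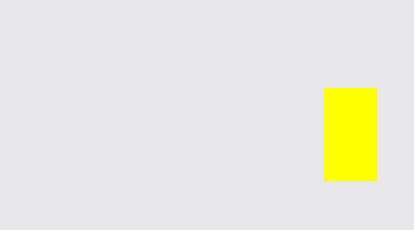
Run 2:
x0 = 324
y0 = 88
x1 = 376
y1 = 180
fill = 'yellow'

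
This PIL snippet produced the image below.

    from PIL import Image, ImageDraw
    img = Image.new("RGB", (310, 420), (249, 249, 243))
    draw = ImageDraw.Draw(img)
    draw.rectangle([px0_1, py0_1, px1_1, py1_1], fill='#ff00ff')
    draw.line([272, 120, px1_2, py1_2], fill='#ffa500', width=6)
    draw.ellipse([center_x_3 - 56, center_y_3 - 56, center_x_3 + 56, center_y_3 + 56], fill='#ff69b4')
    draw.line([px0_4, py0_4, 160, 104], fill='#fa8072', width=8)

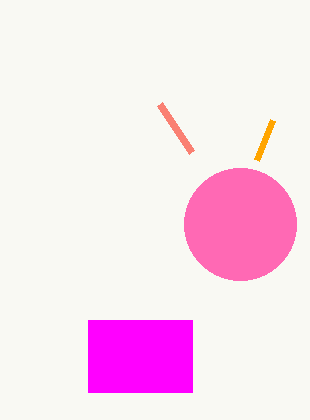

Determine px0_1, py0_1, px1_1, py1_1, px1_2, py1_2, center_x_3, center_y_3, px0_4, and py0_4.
px0_1 = 88
py0_1 = 320
px1_1 = 192
py1_1 = 392
px1_2 = 256
py1_2 = 160
center_x_3 = 240
center_y_3 = 224
px0_4 = 192
py0_4 = 152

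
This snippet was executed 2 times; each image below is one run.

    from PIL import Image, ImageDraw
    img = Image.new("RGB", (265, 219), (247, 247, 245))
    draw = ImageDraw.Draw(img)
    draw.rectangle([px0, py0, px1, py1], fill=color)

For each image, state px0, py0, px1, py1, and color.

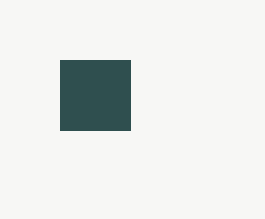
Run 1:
px0 = 60, py0 = 60, px1 = 130, py1 = 130, color = 'darkslategray'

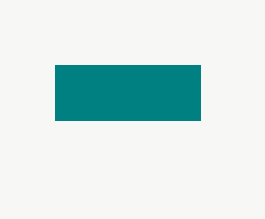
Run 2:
px0 = 55
py0 = 65
px1 = 200
py1 = 120
color = 'teal'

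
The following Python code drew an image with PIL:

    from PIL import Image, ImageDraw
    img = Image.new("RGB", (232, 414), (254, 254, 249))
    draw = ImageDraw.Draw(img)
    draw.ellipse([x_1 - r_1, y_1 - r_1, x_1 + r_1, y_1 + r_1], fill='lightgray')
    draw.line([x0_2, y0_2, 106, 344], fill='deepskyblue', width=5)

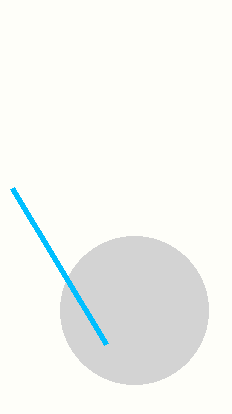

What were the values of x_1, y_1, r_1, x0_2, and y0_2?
x_1 = 134, y_1 = 310, r_1 = 74, x0_2 = 12, y0_2 = 188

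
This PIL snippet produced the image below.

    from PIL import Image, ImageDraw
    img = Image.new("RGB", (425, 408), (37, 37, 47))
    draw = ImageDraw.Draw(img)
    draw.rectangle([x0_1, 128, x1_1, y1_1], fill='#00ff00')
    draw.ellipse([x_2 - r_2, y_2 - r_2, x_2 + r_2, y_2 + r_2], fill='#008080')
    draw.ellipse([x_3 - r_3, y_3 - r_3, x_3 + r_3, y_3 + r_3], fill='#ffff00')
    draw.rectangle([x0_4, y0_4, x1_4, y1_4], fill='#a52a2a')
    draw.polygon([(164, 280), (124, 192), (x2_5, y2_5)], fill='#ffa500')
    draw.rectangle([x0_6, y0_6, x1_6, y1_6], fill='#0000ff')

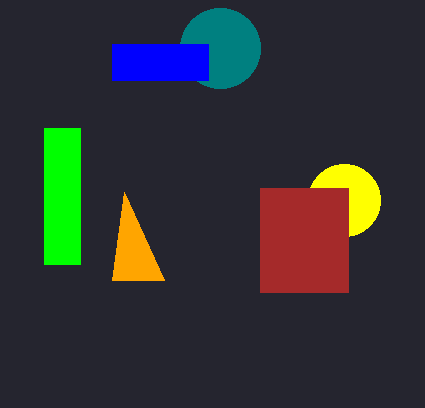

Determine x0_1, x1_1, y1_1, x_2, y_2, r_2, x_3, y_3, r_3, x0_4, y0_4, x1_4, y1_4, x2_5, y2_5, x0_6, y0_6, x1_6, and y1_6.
x0_1 = 44; x1_1 = 80; y1_1 = 264; x_2 = 220; y_2 = 48; r_2 = 40; x_3 = 344; y_3 = 200; r_3 = 36; x0_4 = 260; y0_4 = 188; x1_4 = 348; y1_4 = 292; x2_5 = 112; y2_5 = 280; x0_6 = 112; y0_6 = 44; x1_6 = 208; y1_6 = 80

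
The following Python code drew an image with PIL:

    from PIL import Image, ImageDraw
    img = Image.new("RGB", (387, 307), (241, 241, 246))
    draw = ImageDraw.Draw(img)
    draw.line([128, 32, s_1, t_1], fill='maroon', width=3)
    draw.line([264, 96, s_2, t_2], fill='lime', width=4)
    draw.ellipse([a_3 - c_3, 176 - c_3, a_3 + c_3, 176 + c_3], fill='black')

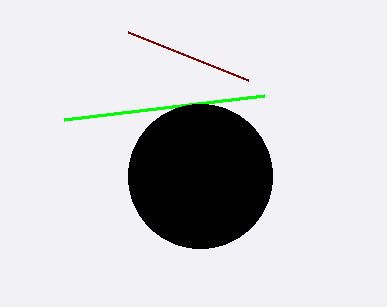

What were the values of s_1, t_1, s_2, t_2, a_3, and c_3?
s_1 = 248; t_1 = 80; s_2 = 64; t_2 = 120; a_3 = 200; c_3 = 72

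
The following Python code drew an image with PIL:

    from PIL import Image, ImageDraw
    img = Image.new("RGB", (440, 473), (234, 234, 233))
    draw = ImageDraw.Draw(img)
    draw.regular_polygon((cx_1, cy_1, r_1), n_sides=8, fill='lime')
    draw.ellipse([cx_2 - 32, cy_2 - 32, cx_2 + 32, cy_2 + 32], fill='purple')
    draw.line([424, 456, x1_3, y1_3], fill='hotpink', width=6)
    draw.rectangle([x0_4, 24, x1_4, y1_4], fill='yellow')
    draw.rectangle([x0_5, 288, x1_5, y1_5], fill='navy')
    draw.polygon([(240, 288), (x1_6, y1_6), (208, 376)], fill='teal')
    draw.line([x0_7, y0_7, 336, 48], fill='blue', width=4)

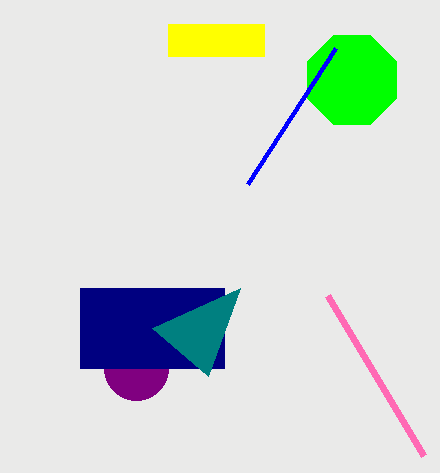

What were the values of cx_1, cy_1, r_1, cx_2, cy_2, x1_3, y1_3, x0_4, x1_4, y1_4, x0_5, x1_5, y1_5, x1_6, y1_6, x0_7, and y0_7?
cx_1 = 352
cy_1 = 80
r_1 = 48
cx_2 = 136
cy_2 = 368
x1_3 = 328
y1_3 = 296
x0_4 = 168
x1_4 = 264
y1_4 = 56
x0_5 = 80
x1_5 = 224
y1_5 = 368
x1_6 = 152
y1_6 = 328
x0_7 = 248
y0_7 = 184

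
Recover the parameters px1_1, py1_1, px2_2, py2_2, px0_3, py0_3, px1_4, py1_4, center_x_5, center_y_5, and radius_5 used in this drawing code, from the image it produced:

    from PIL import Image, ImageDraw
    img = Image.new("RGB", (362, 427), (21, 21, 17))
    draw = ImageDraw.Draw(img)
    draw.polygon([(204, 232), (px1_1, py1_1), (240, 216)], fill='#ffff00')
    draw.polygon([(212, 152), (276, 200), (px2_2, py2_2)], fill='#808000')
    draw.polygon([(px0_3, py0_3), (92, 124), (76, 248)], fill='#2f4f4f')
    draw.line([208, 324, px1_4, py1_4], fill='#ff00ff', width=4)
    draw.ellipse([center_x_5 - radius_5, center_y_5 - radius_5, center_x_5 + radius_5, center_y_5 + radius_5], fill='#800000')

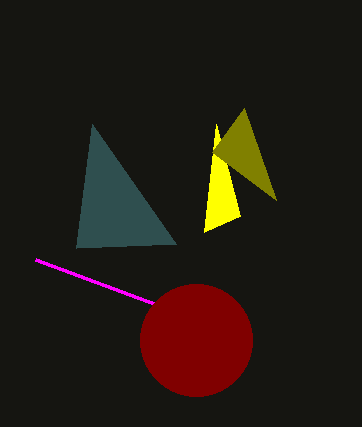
px1_1 = 216; py1_1 = 124; px2_2 = 244; py2_2 = 108; px0_3 = 176; py0_3 = 244; px1_4 = 36; py1_4 = 260; center_x_5 = 196; center_y_5 = 340; radius_5 = 56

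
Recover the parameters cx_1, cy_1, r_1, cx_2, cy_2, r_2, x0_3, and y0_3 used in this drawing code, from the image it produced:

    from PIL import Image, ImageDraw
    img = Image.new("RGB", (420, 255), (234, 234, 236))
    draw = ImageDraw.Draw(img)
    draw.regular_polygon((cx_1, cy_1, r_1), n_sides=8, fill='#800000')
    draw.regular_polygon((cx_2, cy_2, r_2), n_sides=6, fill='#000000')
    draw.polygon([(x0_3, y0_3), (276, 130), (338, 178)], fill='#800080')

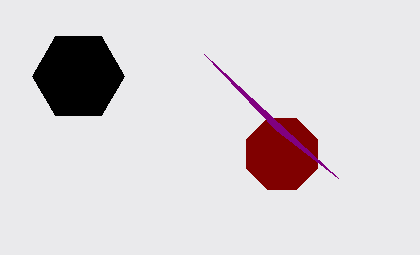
cx_1 = 282, cy_1 = 154, r_1 = 38, cx_2 = 78, cy_2 = 76, r_2 = 46, x0_3 = 204, y0_3 = 54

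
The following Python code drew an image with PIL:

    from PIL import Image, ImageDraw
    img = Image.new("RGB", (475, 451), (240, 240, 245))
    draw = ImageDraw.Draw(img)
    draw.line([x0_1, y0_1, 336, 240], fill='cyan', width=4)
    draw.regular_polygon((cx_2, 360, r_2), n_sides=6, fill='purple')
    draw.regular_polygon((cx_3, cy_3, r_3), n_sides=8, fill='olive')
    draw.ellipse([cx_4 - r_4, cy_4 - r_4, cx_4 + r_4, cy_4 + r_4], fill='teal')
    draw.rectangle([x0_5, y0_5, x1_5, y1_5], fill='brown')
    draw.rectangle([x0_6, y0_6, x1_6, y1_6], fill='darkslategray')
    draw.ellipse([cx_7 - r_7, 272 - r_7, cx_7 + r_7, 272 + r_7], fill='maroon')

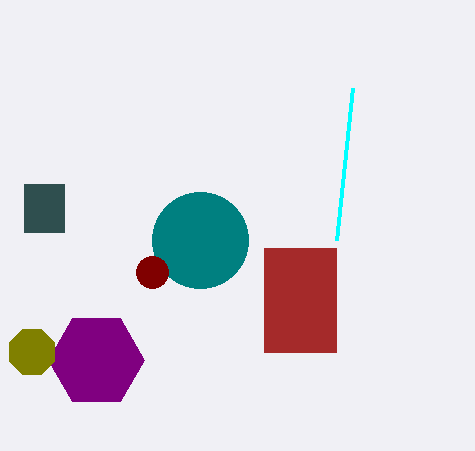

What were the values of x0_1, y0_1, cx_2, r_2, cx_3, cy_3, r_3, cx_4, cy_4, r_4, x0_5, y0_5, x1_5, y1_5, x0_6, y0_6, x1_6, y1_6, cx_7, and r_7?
x0_1 = 352
y0_1 = 88
cx_2 = 96
r_2 = 48
cx_3 = 32
cy_3 = 352
r_3 = 24
cx_4 = 200
cy_4 = 240
r_4 = 48
x0_5 = 264
y0_5 = 248
x1_5 = 336
y1_5 = 352
x0_6 = 24
y0_6 = 184
x1_6 = 64
y1_6 = 232
cx_7 = 152
r_7 = 16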